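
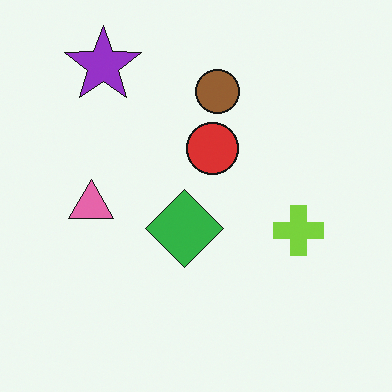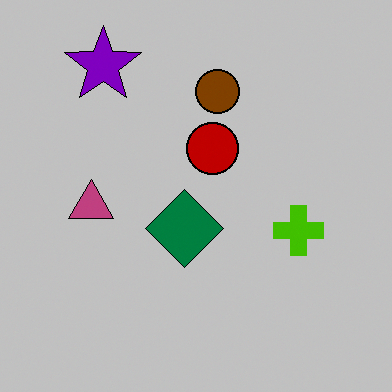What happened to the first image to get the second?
The transformation is: heavily posterized to just a handful of flat colors.

Each flat color has snapped to a coarser quantized level — most visibly, the near-white background has dropped to a flat grey.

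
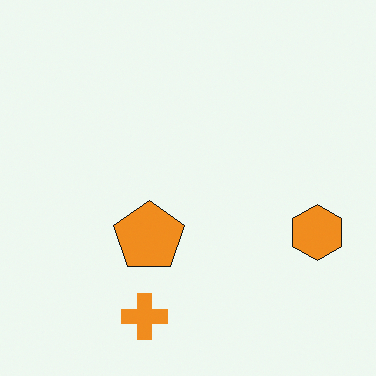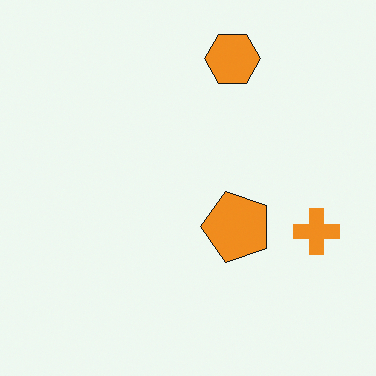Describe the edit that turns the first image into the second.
The image was rotated 90° counter-clockwise.

The orange hexagon sits in the right of the first image and the top of the second — consistent with a whole-image 90° counter-clockwise rotation.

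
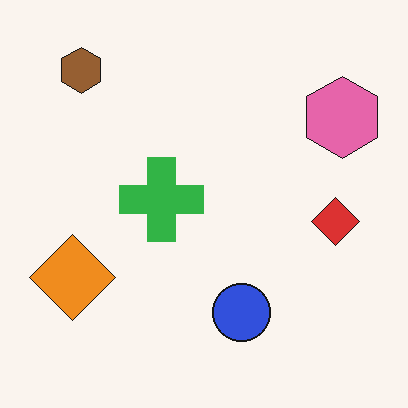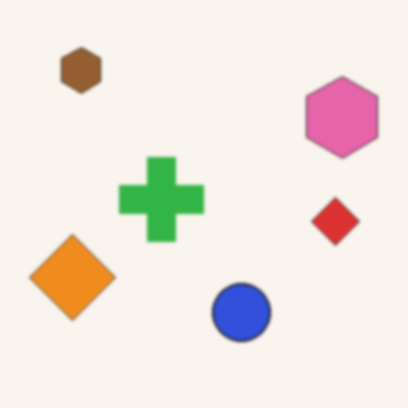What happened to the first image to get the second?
The image was slightly softened.

Shape edges and outlines are uniformly softened across the whole image.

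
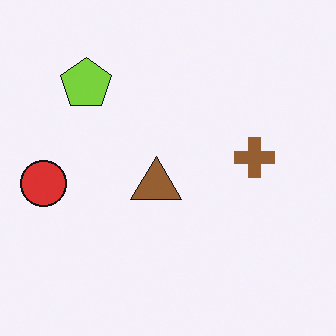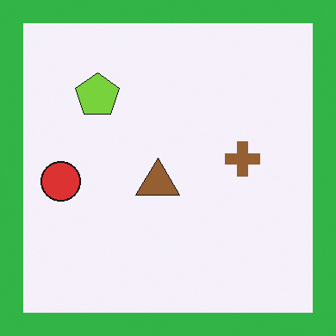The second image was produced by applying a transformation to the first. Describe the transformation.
This is the original image framed with a green border.

A solid green frame runs around the edge of the second image, with the content slightly shrunk inside it.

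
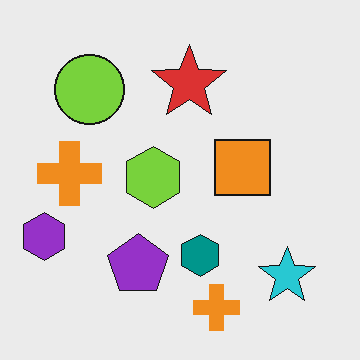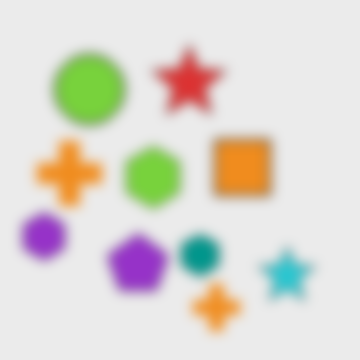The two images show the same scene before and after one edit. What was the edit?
The second image is the first strongly gaussian-blurred.

Shape edges and outlines are uniformly softened across the whole image.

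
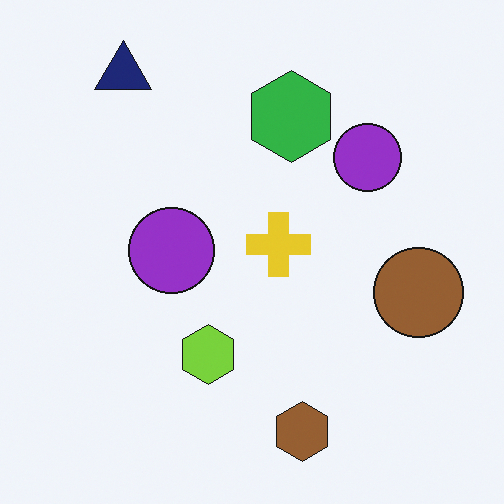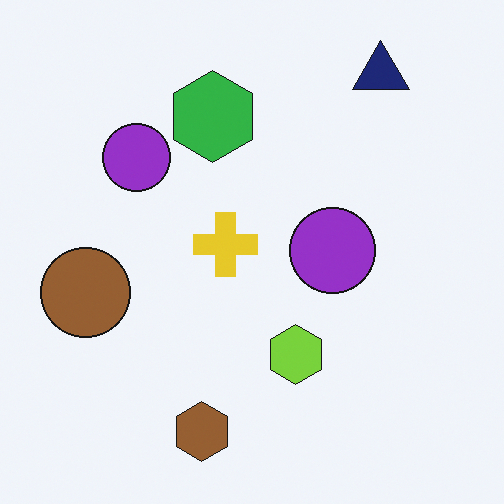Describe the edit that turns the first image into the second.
It was flipped horizontally (left ↔ right).

The brown circle is in the right of the first image and the left of the second — shapes on opposite sides of the vertical midline have swapped in a mirror flip.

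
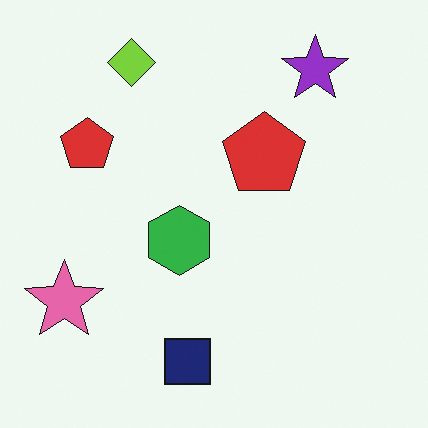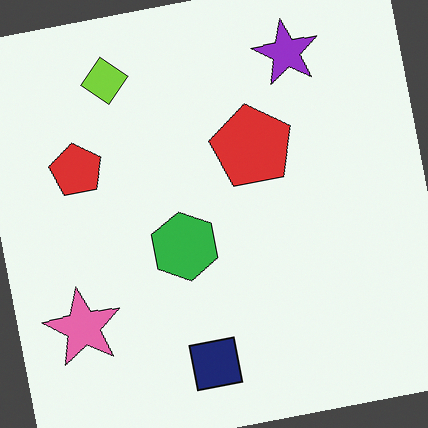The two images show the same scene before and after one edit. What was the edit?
This is the original image rotated counter-clockwise by a small amount.

Every shape is tilted by the same angle and the image corners show triangular fill wedges — a whole-image rotation by a non-right angle.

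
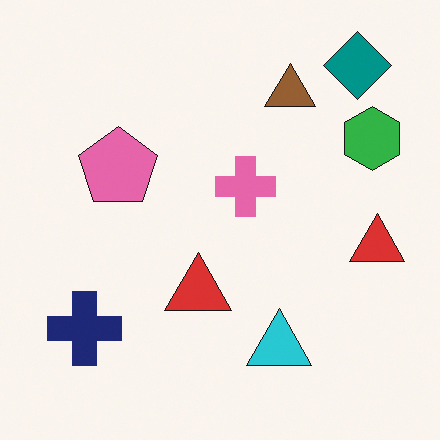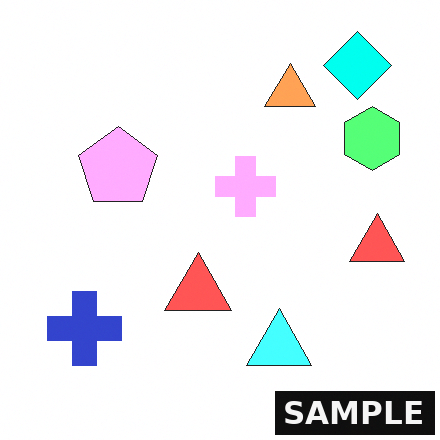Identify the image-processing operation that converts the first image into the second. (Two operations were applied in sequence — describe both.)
The second image is the first noticeably brightened, then watermarked with the text "SAMPLE" in the lower-right corner.

Every pixel — background and shapes alike — is uniformly brightened. A dark label reading "SAMPLE" appears in the lower-right corner.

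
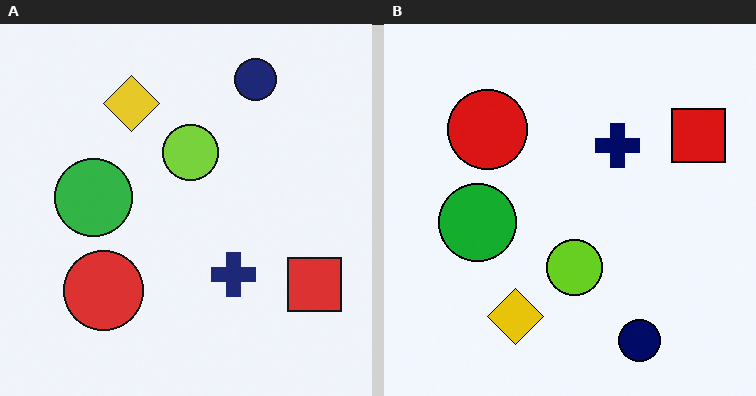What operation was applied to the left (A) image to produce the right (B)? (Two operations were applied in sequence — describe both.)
The right (B) image is the left (A) flipped vertically (top ↔ bottom), then given slightly increased contrast.

The navy circle is in the top-right of the left (A) image and the bottom-right of the right (B) — shapes on opposite sides of the horizontal midline have swapped in a mirror flip. Tones are pushed away from mid-grey across the whole image — a global contrast change.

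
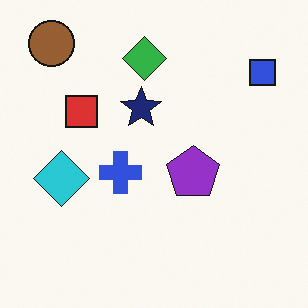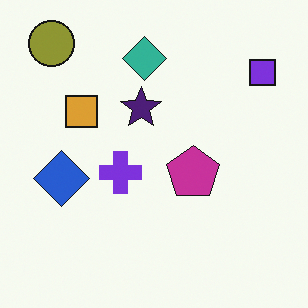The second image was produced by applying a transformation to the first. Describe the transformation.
Hue-shifted by a small amount.

Every shape's color has rotated by the same amount around the hue wheel — a uniform hue shift.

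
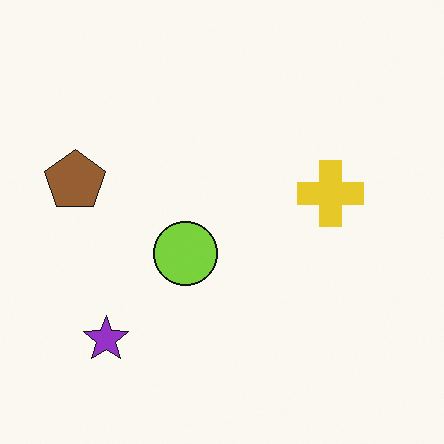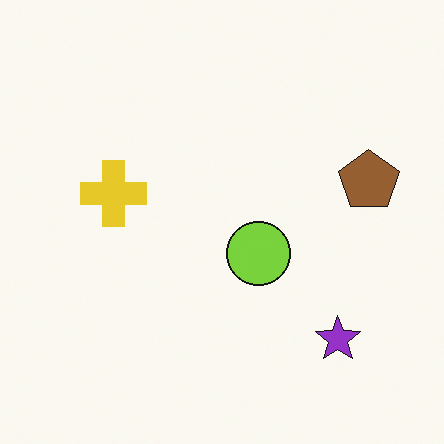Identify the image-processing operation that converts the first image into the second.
Flipped horizontally (left ↔ right).

The brown pentagon is in the left of the first image and the right of the second — shapes on opposite sides of the vertical midline have swapped in a mirror flip.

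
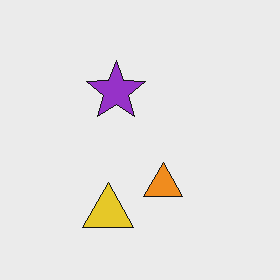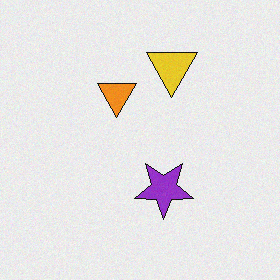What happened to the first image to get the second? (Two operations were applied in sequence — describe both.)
The image was rotated 180°, then degraded with subtle gaussian noise.

The yellow triangle sits in the bottom of the first image and the top of the second — consistent with a whole-image 180° rotation. Random speckle covers the whole image, including the flat background.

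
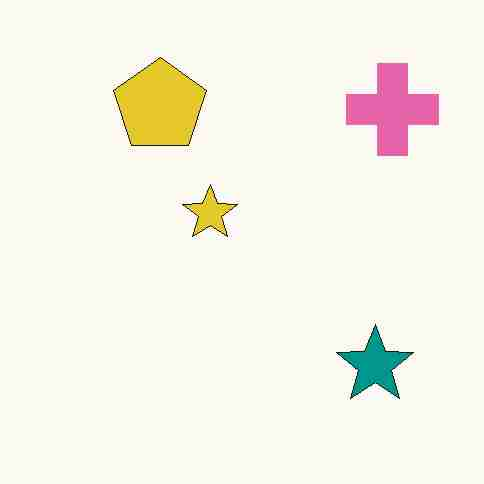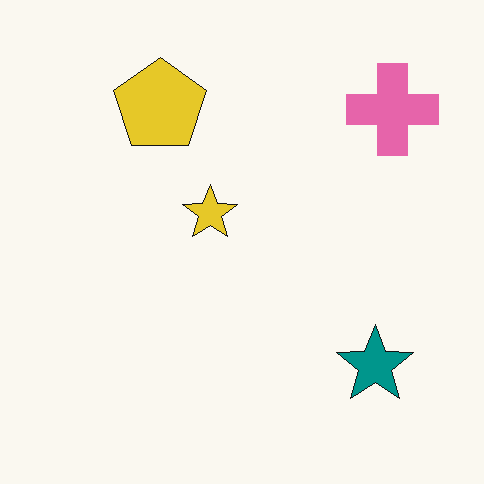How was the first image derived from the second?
The first image is the second heavily JPEG-compressed with obvious blocking artifacts.

Blocky 8×8 compression artifacts appear around shape edges and the flat background shows ringing — characteristic JPEG degradation.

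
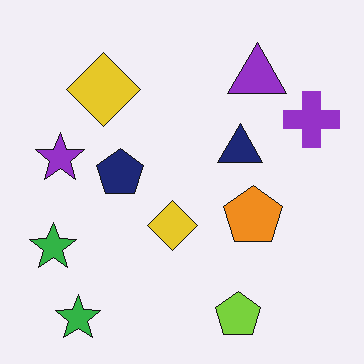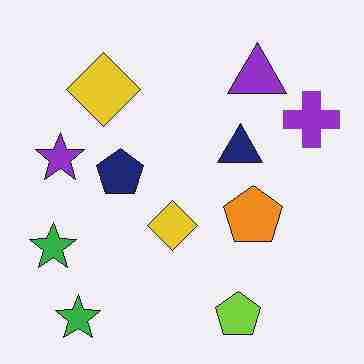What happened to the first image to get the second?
It was heavily JPEG-compressed with obvious blocking artifacts.

Blocky 8×8 compression artifacts appear around shape edges and the flat background shows ringing — characteristic JPEG degradation.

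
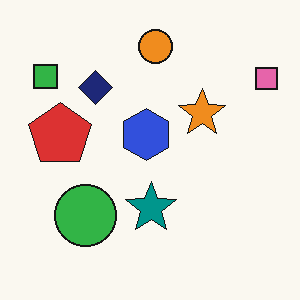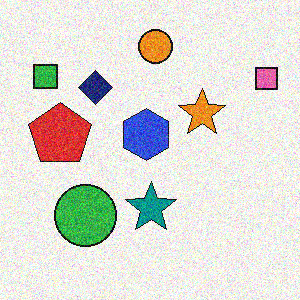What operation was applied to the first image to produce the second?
The second image is the first degraded with moderate additive noise.

Random speckle covers the whole image, including the flat background.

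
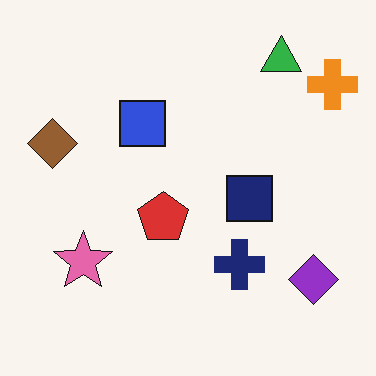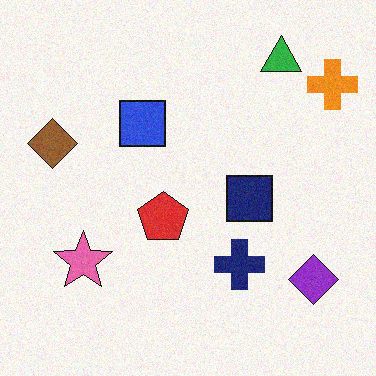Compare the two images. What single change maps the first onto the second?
The image was degraded with subtle gaussian noise.

Random speckle covers the whole image, including the flat background.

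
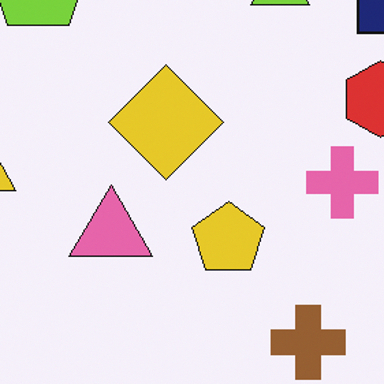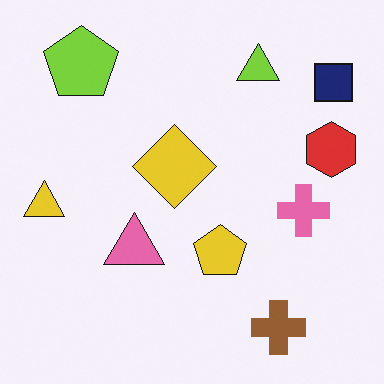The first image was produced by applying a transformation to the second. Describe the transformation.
The first image is the second cropped to a modestly smaller region and rescaled.

The visible shapes are larger and the field of view is narrower; shapes near the original edges may be partly or wholly outside the frame — a crop-and-rescale.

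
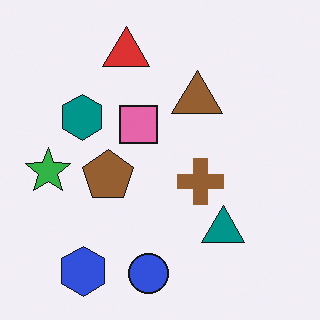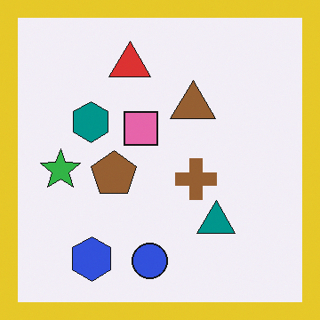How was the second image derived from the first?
Framed with a yellow border.

A solid yellow frame runs around the edge of the second image, with the content slightly shrunk inside it.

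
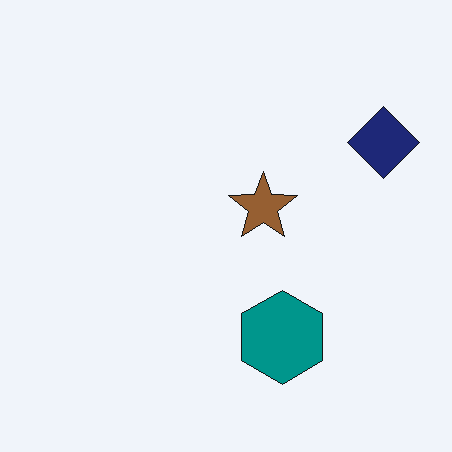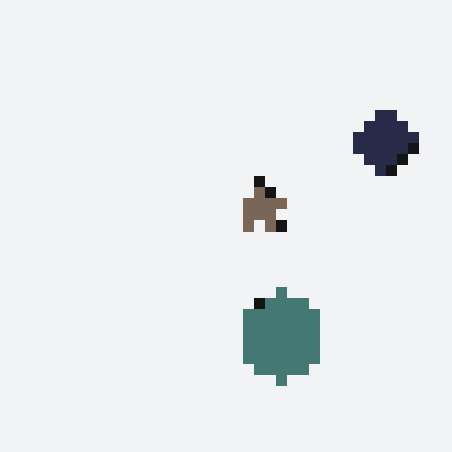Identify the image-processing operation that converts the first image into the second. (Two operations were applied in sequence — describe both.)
The second image is the first coarsely pixelated, then made much more muted (saturation change).

Shapes are reduced to large square blocks; fine edges and outlines are lost — a downscale-then-upscale (mosaic) effect. All colors are more muted and greyish — a global saturation change.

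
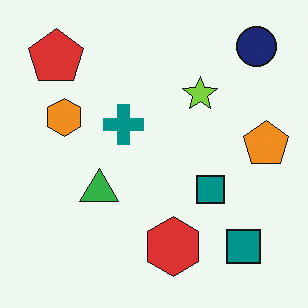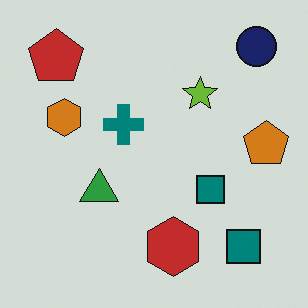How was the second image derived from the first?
The transformation is: slightly darkened.

Every pixel — background and shapes alike — is uniformly darkened.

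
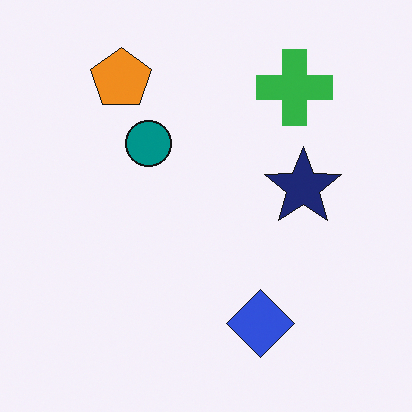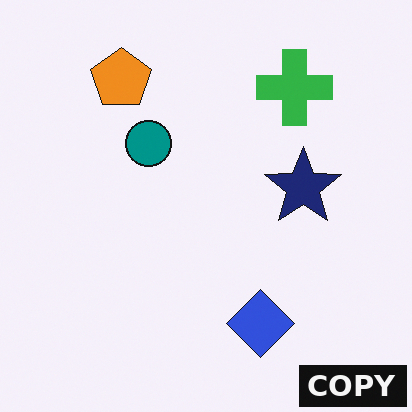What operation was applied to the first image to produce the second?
Watermarked with the text "COPY" in the lower-right corner.

A dark label reading "COPY" appears in the lower-right corner.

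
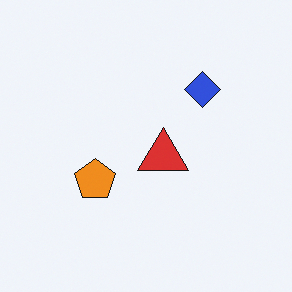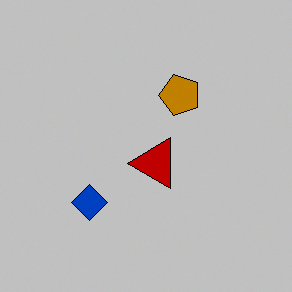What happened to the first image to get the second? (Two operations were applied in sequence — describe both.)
The transformation is: aggressively posterized, then transposed (reflected across the top-left ↔ bottom-right diagonal).

Each flat color has snapped to a coarser quantized level — most visibly, the near-white background has dropped to a flat grey. Shapes have swapped their row and column positions — what was in the top-right is now in the bottom-left — a diagonal reflection.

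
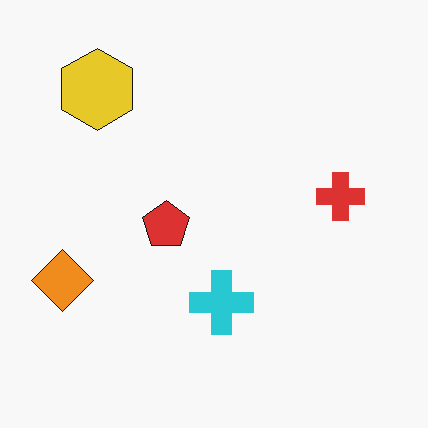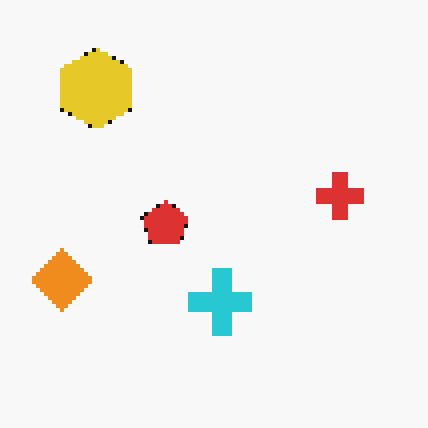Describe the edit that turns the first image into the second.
It was mildly pixelated.

Shapes are reduced to large square blocks; fine edges and outlines are lost — a downscale-then-upscale (mosaic) effect.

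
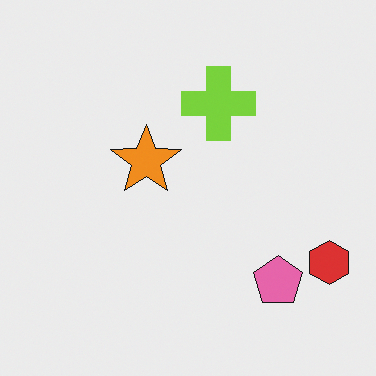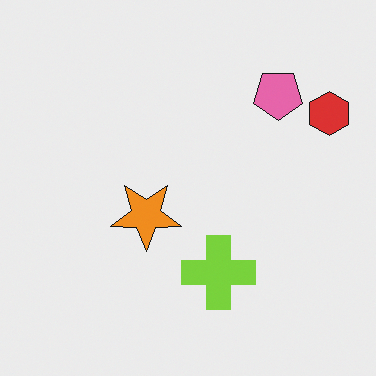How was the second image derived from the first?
It was flipped vertically (top ↔ bottom).

The pink pentagon is in the bottom-right of the first image and the top-right of the second — shapes on opposite sides of the horizontal midline have swapped in a mirror flip.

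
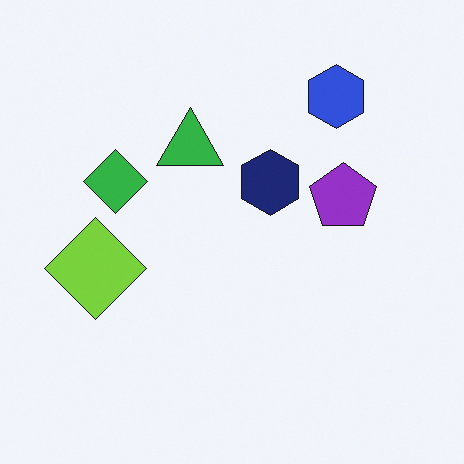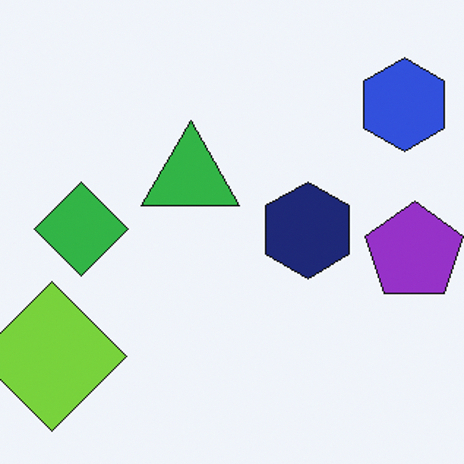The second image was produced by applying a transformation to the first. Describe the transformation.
Cropped to a modestly smaller region and rescaled.

The visible shapes are larger and the field of view is narrower; shapes near the original edges may be partly or wholly outside the frame — a crop-and-rescale.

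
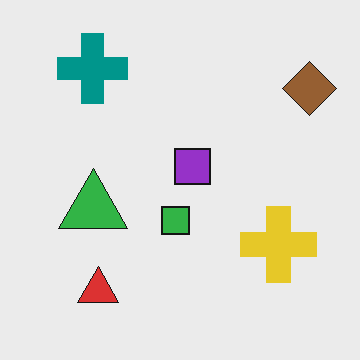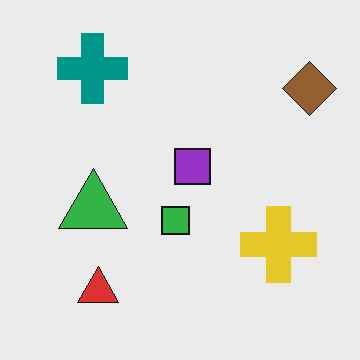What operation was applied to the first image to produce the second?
This is the original image given moderate JPEG compression.

Blocky 8×8 compression artifacts appear around shape edges and the flat background shows ringing — characteristic JPEG degradation.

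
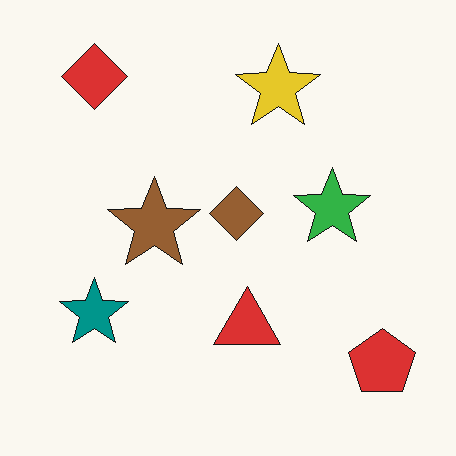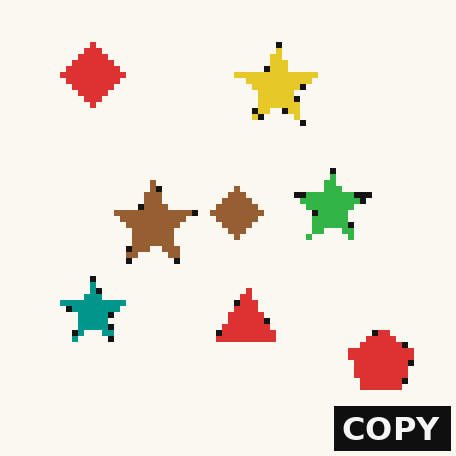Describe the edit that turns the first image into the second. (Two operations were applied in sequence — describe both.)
The second image is the first pixelated into visible square blocks, then watermarked with the text "COPY" in the lower-right corner.

Shapes are reduced to large square blocks; fine edges and outlines are lost — a downscale-then-upscale (mosaic) effect. A dark label reading "COPY" appears in the lower-right corner.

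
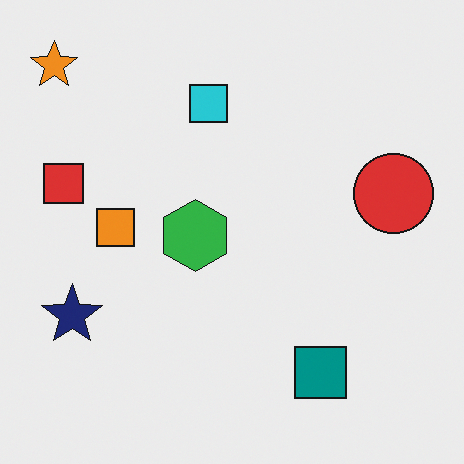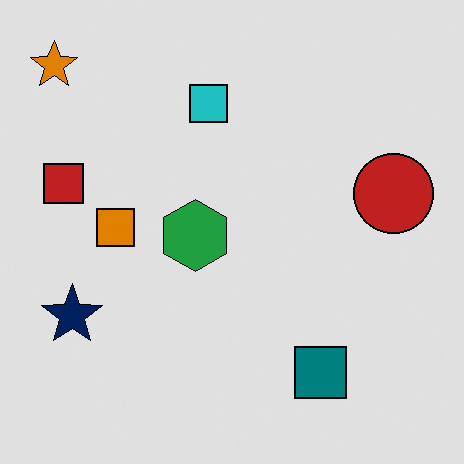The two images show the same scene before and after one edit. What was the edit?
This is the original image moderately posterized.

Each flat color has snapped to a coarser quantized level — most visibly, the near-white background has dropped to a flat grey.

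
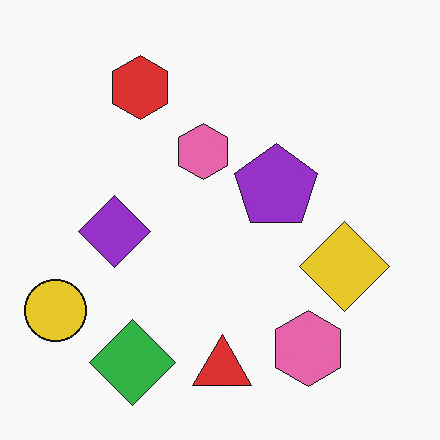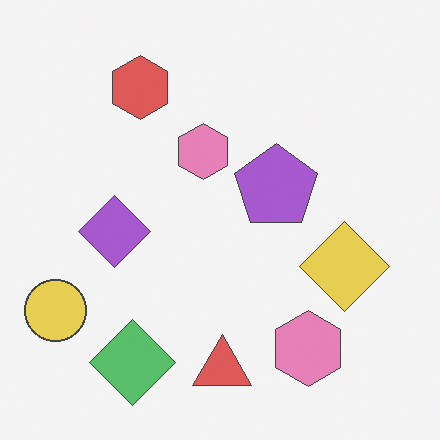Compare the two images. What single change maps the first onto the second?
This is the original image given slightly reduced contrast.

Tones are pushed toward mid-grey across the whole image — a global contrast change.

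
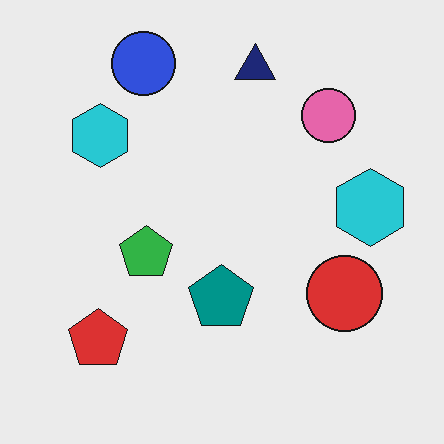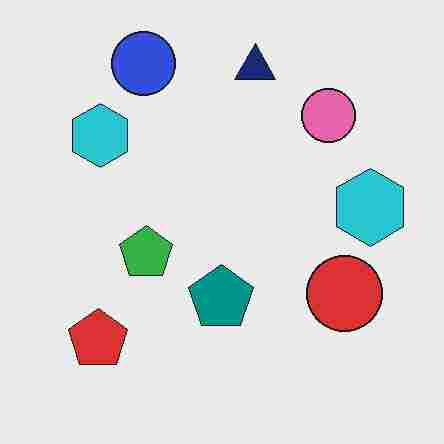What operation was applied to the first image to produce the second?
This is the original image degraded with heavy JPEG compression.

Blocky 8×8 compression artifacts appear around shape edges and the flat background shows ringing — characteristic JPEG degradation.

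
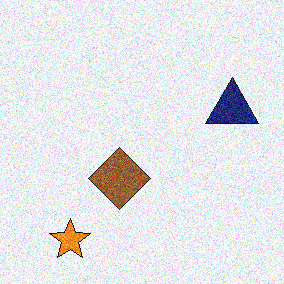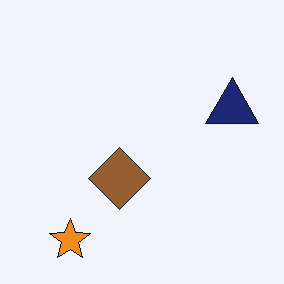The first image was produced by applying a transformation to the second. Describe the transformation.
Degraded with moderate additive noise.

Random speckle covers the whole image, including the flat background.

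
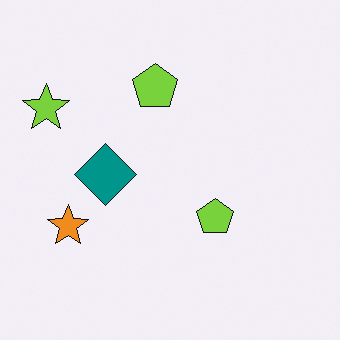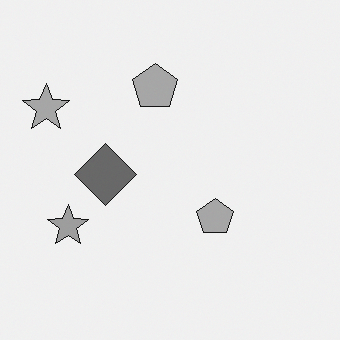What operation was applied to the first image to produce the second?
Converted to grayscale.

All color is removed — every shape is now a shade of grey.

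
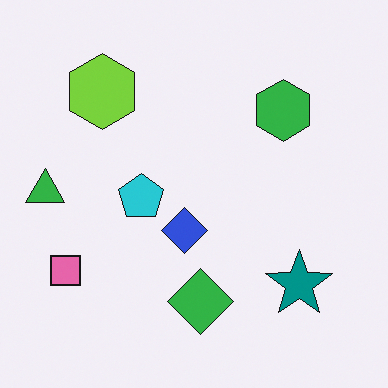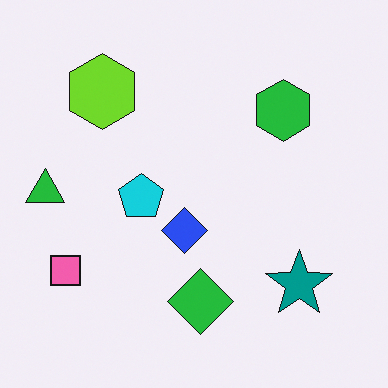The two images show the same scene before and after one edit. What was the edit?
The second image is the first slightly oversaturated.

All colors are more vivid — a global saturation change.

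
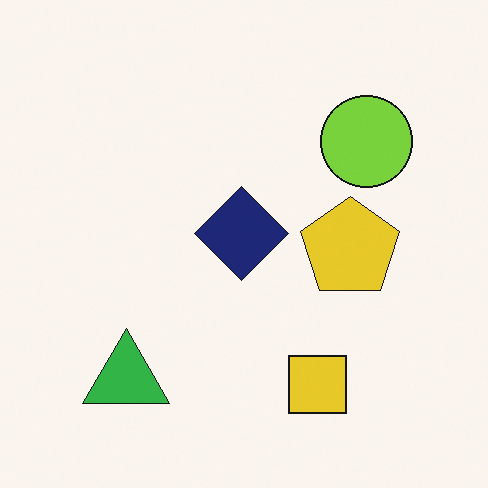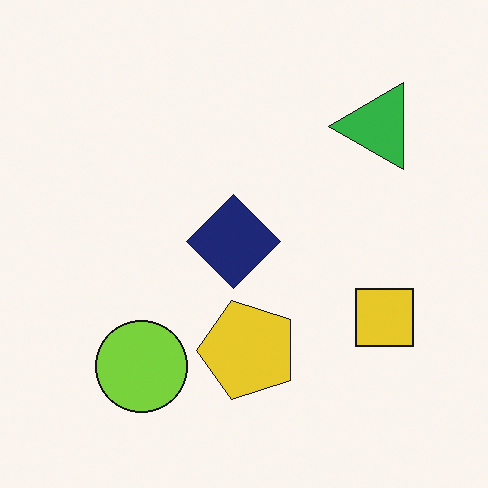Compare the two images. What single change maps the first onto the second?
The transformation is: transposed (reflected across the top-left ↔ bottom-right diagonal).

Shapes have swapped their row and column positions — what was in the top-right is now in the bottom-left — a diagonal reflection.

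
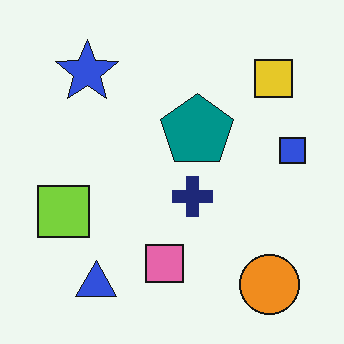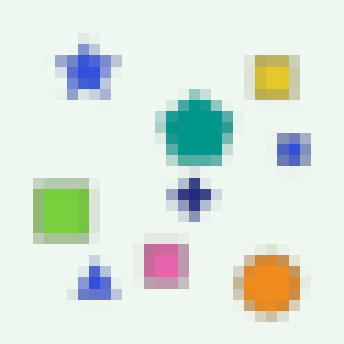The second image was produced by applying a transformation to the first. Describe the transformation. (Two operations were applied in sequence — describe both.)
The image was moderately blurred, then heavily pixelated into large blocks.

Shape edges and outlines are uniformly softened across the whole image. Shapes are reduced to large square blocks; fine edges and outlines are lost — a downscale-then-upscale (mosaic) effect.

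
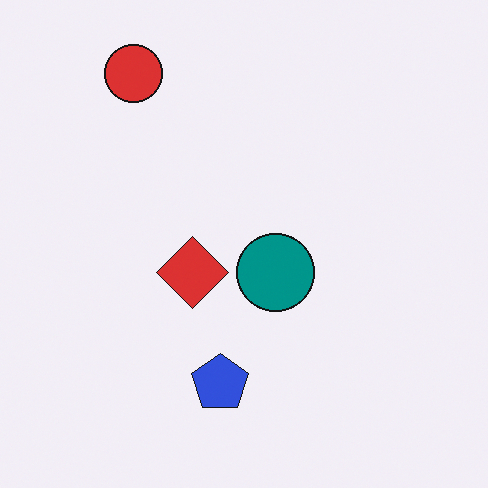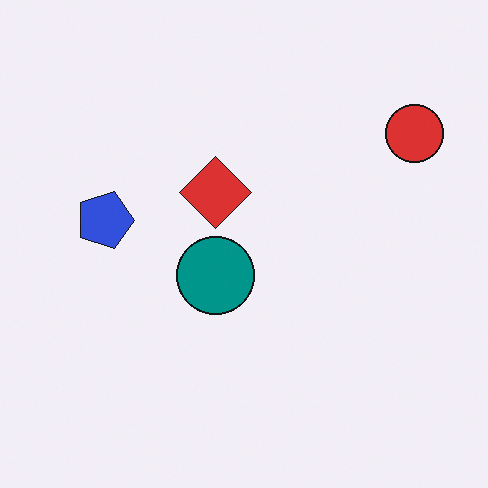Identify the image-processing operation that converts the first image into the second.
The transformation is: rotated 90° clockwise.

The red circle sits in the top-left of the first image and the top-right of the second — consistent with a whole-image 90° clockwise rotation.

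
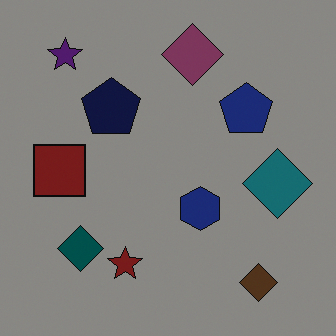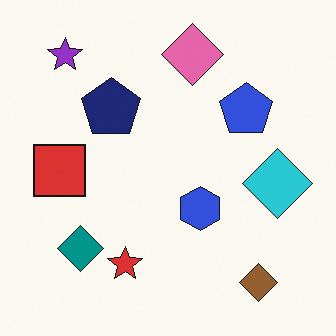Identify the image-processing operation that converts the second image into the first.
Substantially darkened.

Every pixel — background and shapes alike — is uniformly darkened.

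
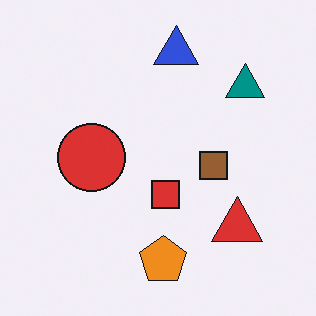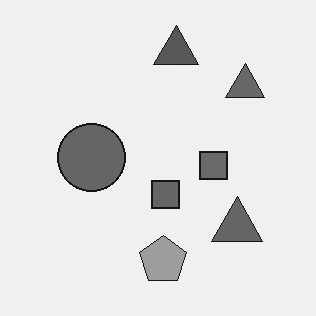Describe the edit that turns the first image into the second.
This is the original image converted to grayscale.

All color is removed — every shape is now a shade of grey.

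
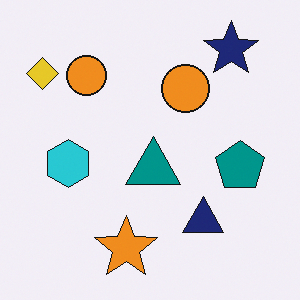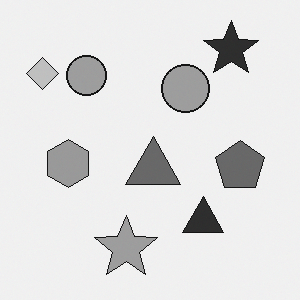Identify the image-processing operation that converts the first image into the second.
The transformation is: converted to grayscale.

All color is removed — every shape is now a shade of grey.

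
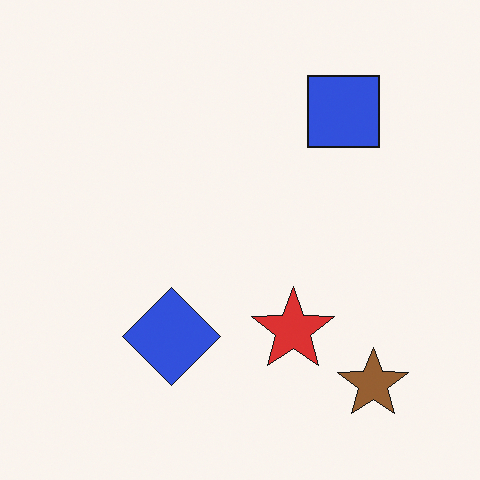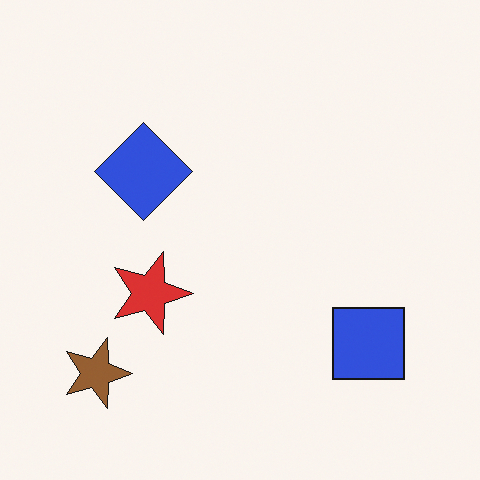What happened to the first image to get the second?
Rotated 90° clockwise.

The brown star sits in the bottom-right of the first image and the bottom-left of the second — consistent with a whole-image 90° clockwise rotation.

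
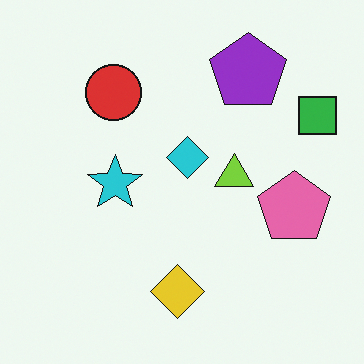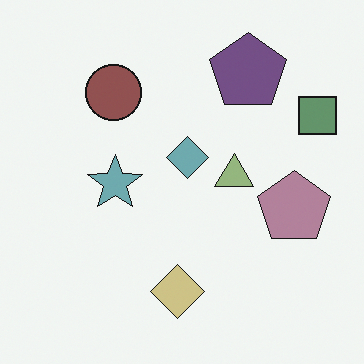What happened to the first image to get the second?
The image was made much more muted (saturation change).

All colors are more muted and greyish — a global saturation change.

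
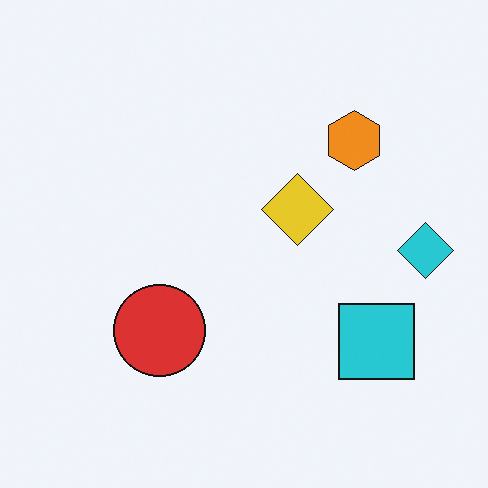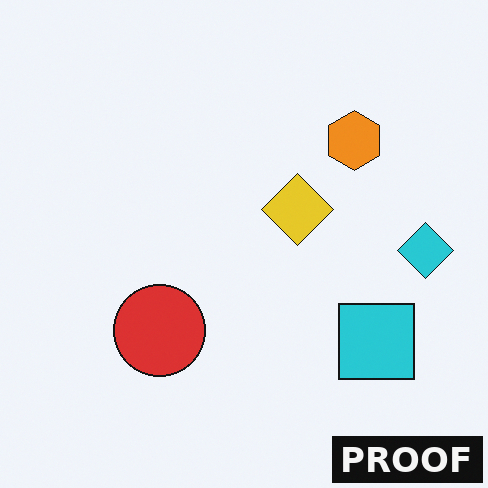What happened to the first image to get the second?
The second image is the first watermarked with the text "PROOF" in the lower-right corner.

A dark label reading "PROOF" appears in the lower-right corner.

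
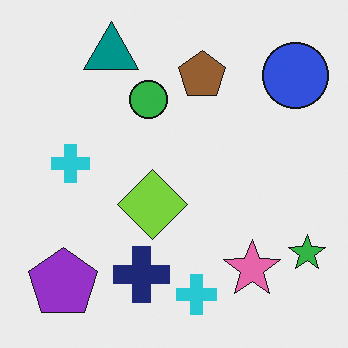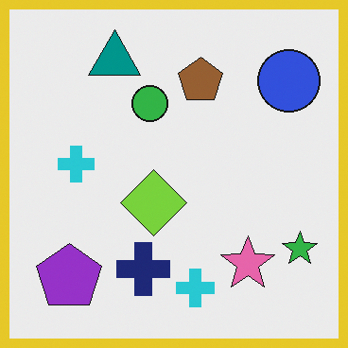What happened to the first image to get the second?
It was framed with a yellow border.

A solid yellow frame runs around the edge of the second image, with the content slightly shrunk inside it.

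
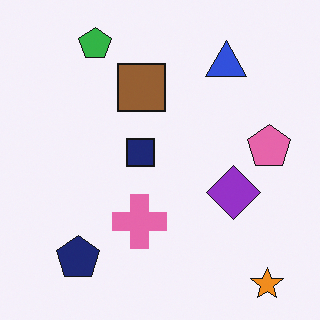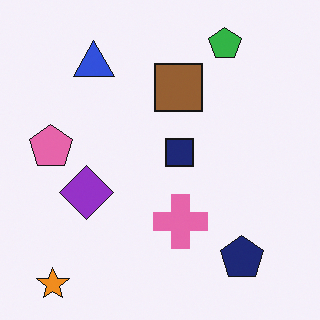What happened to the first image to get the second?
The second image is the first flipped horizontally (left ↔ right).

The pink pentagon is in the right of the first image and the left of the second — shapes on opposite sides of the vertical midline have swapped in a mirror flip.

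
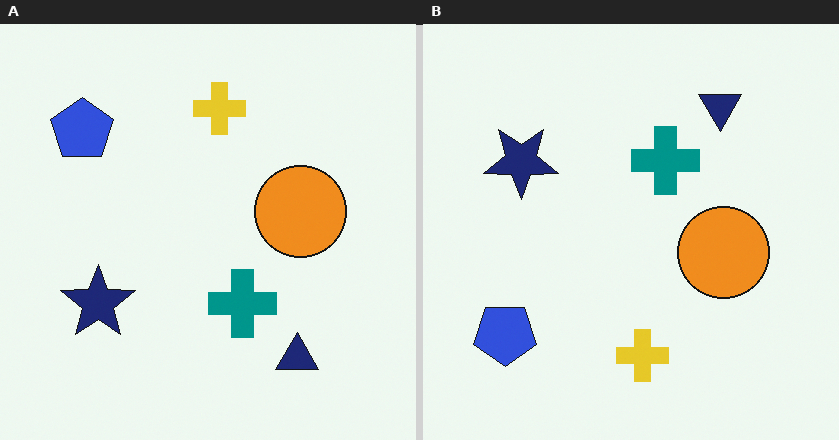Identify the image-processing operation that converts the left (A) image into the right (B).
Flipped vertically (top ↔ bottom).

The navy triangle is in the bottom-right of the left (A) image and the top-right of the right (B) — shapes on opposite sides of the horizontal midline have swapped in a mirror flip.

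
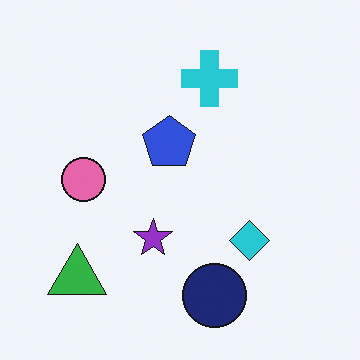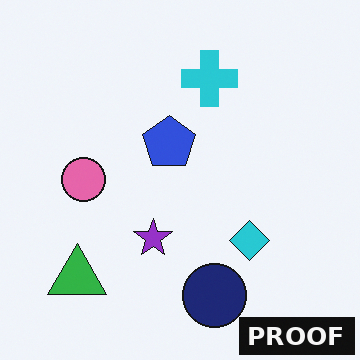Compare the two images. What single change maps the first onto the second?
Watermarked with the text "PROOF" in the lower-right corner.

A dark label reading "PROOF" appears in the lower-right corner.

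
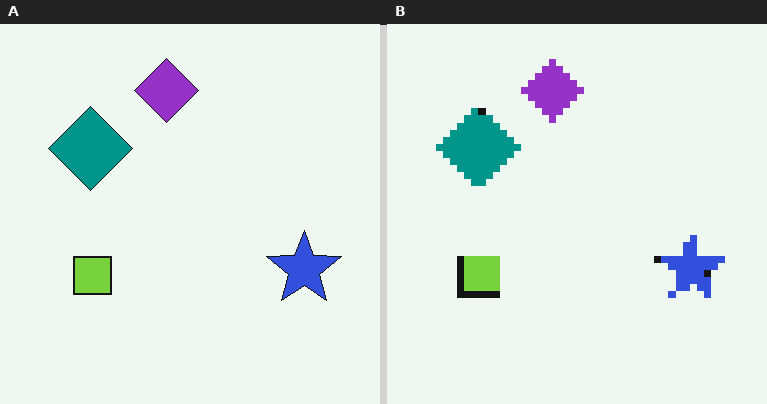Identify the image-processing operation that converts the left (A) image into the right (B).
Pixelated into visible square blocks.

Shapes are reduced to large square blocks; fine edges and outlines are lost — a downscale-then-upscale (mosaic) effect.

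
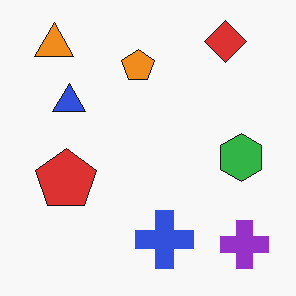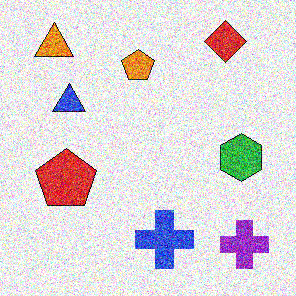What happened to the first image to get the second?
The image was degraded with heavy additive noise.

Random speckle covers the whole image, including the flat background.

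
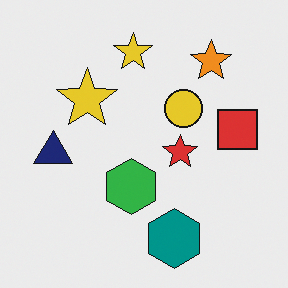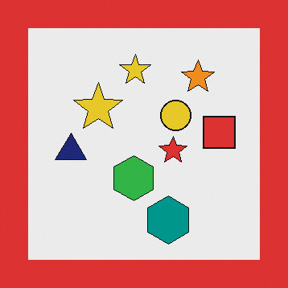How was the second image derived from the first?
It was framed with a red border.

A solid red frame runs around the edge of the second image, with the content slightly shrunk inside it.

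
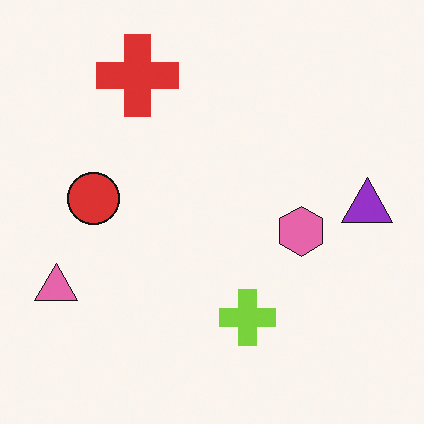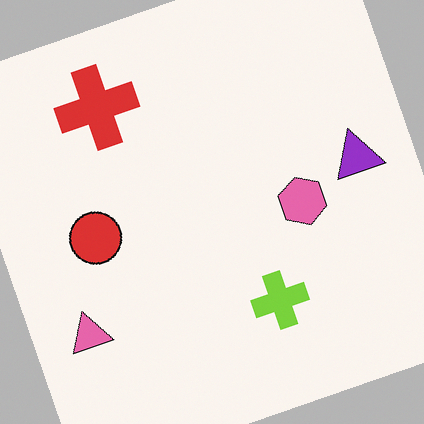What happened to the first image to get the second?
It was rotated counter-clockwise by a moderate amount.

Every shape is tilted by the same angle and the image corners show triangular fill wedges — a whole-image rotation by a non-right angle.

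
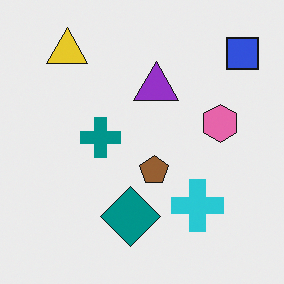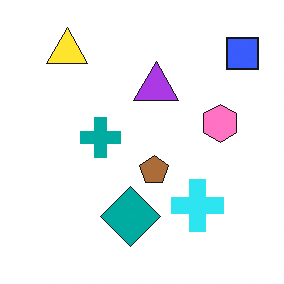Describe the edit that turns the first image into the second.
The transformation is: slightly brightened.

Every pixel — background and shapes alike — is uniformly brightened.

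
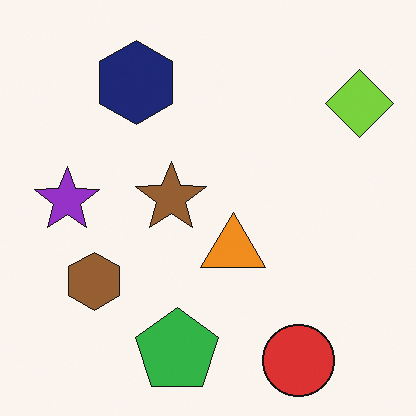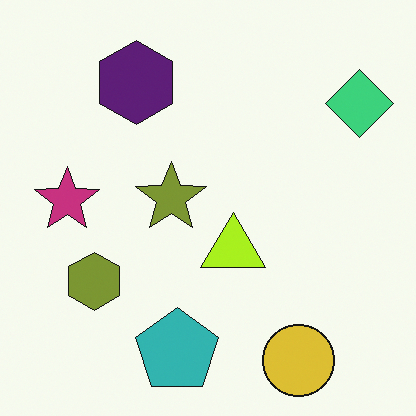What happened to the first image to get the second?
The transformation is: hue-shifted slightly.

Every shape's color has rotated by the same amount around the hue wheel — a uniform hue shift.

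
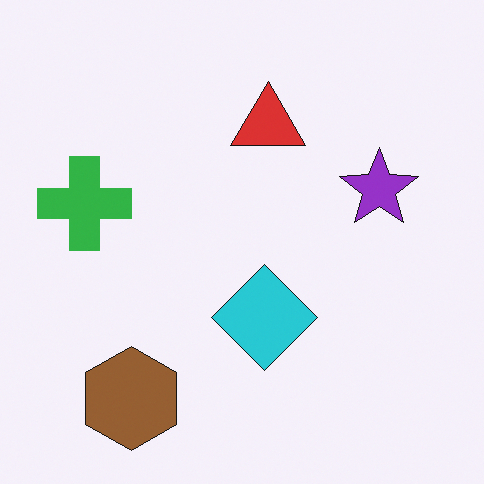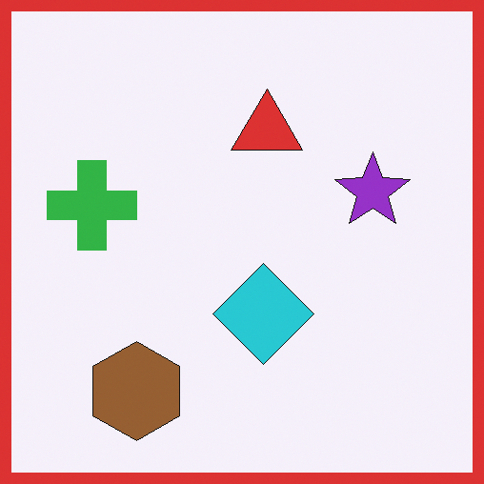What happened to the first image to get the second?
The transformation is: framed with a red border.

A solid red frame runs around the edge of the second image, with the content slightly shrunk inside it.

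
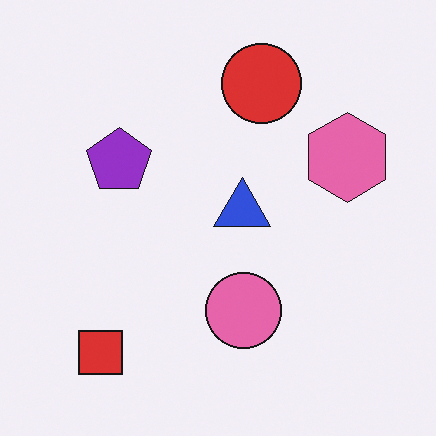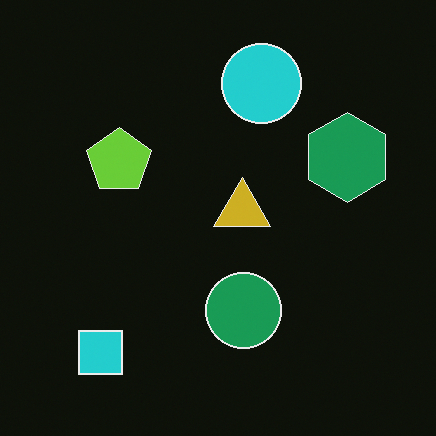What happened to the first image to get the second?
Color-inverted (negative).

The light background has become dark and every shape's color is its complement — a photographic negative.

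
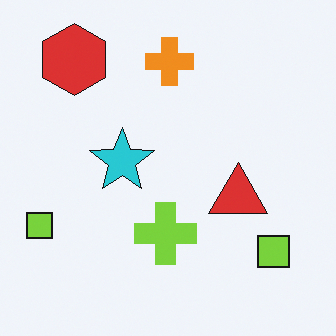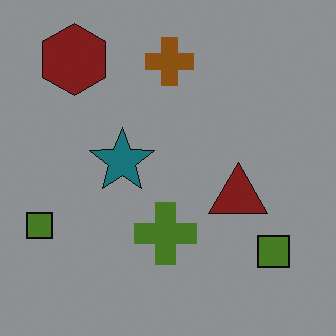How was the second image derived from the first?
The second image is the first substantially darkened.

Every pixel — background and shapes alike — is uniformly darkened.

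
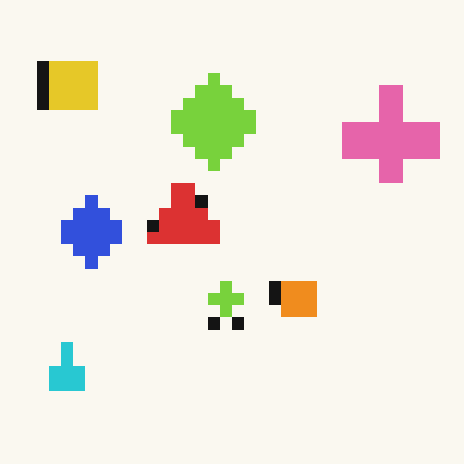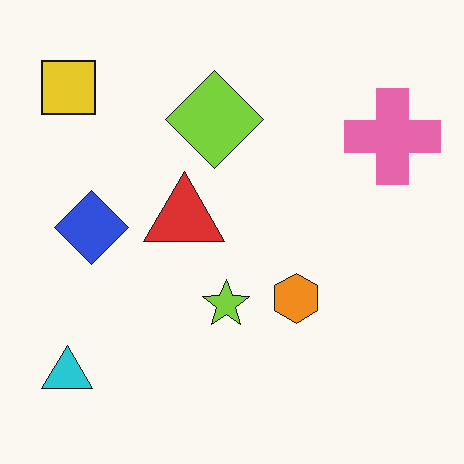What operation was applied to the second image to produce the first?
The first image is the second heavily pixelated into large blocks.

Shapes are reduced to large square blocks; fine edges and outlines are lost — a downscale-then-upscale (mosaic) effect.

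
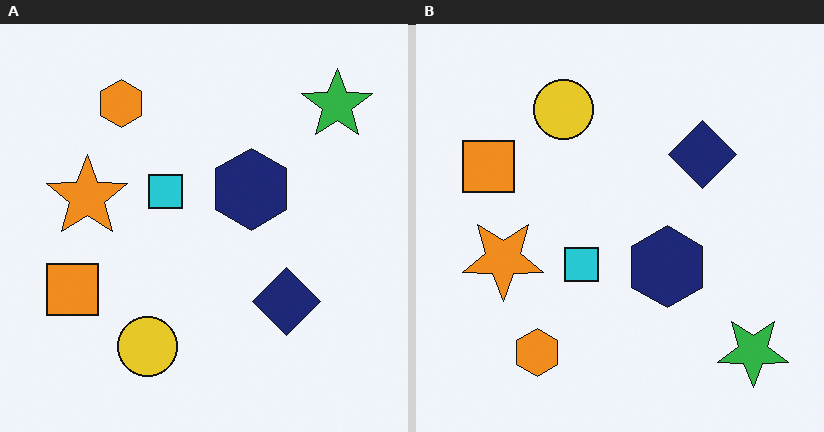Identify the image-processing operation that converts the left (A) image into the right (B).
This is the original image flipped vertically (top ↔ bottom).

The orange hexagon is in the top-left of the left (A) image and the bottom-left of the right (B) — shapes on opposite sides of the horizontal midline have swapped in a mirror flip.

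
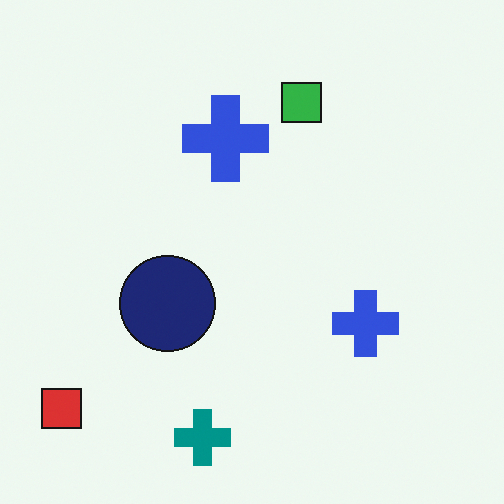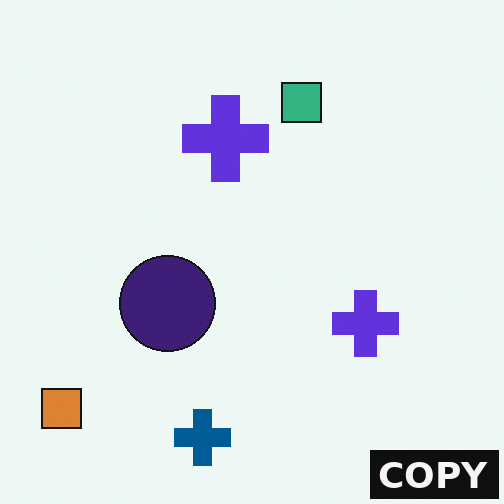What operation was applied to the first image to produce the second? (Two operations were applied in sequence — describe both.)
The transformation is: hue-shifted slightly, then watermarked with the text "COPY" in the lower-right corner.

Every shape's color has rotated by the same amount around the hue wheel — a uniform hue shift. A dark label reading "COPY" appears in the lower-right corner.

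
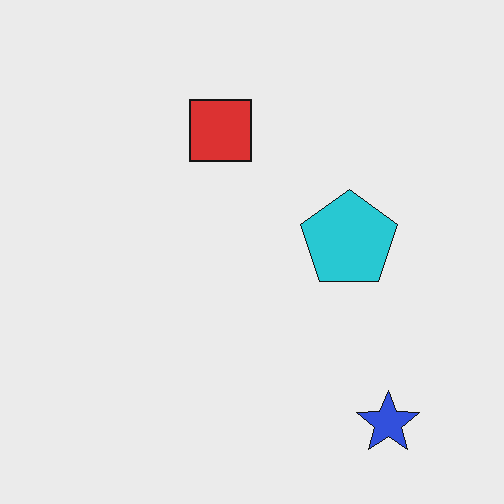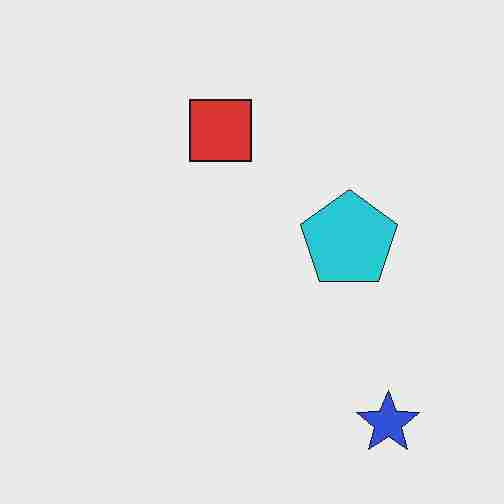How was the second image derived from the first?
It was degraded with heavy JPEG compression.

Blocky 8×8 compression artifacts appear around shape edges and the flat background shows ringing — characteristic JPEG degradation.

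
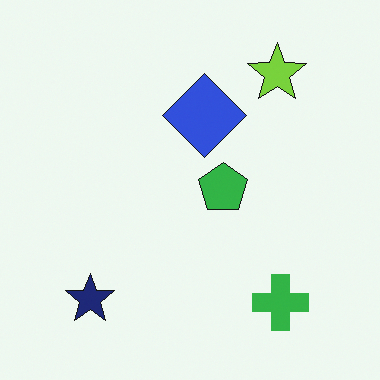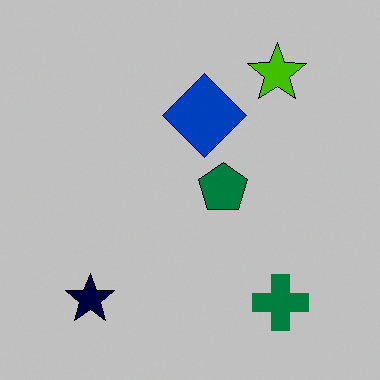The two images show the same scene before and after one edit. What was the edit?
It was aggressively posterized.

Each flat color has snapped to a coarser quantized level — most visibly, the near-white background has dropped to a flat grey.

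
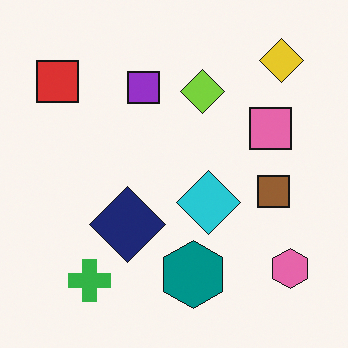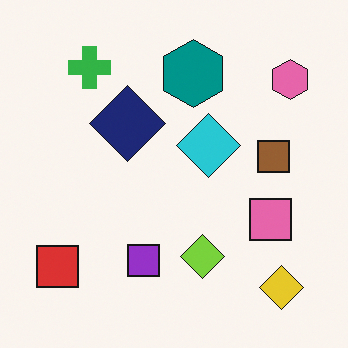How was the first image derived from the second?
The first image is the second flipped vertically (top ↔ bottom).

The yellow diamond is in the bottom-right of the second image and the top-right of the first — shapes on opposite sides of the horizontal midline have swapped in a mirror flip.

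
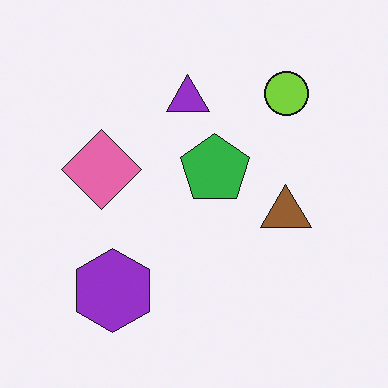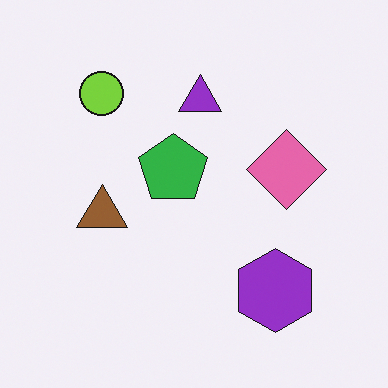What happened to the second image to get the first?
The transformation is: flipped horizontally (left ↔ right).

The lime circle is in the top-left of the second image and the top-right of the first — shapes on opposite sides of the vertical midline have swapped in a mirror flip.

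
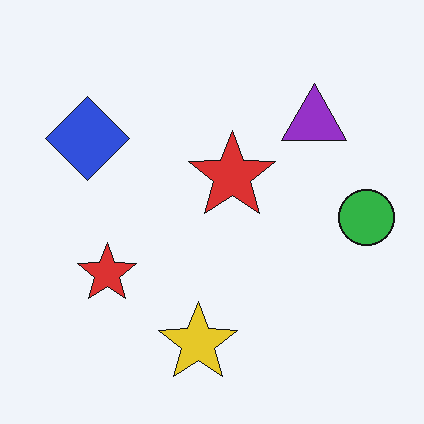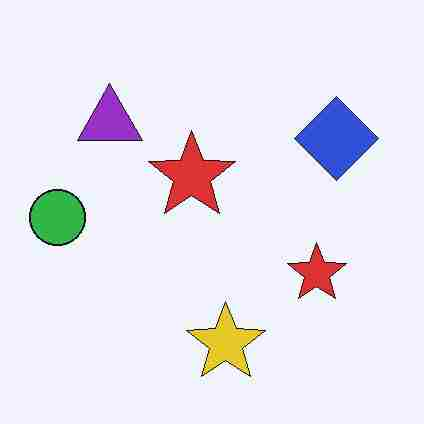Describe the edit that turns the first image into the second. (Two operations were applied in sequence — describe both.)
It was flipped horizontally (left ↔ right), then degraded with heavy JPEG compression.

The green circle is in the right of the first image and the left of the second — shapes on opposite sides of the vertical midline have swapped in a mirror flip. Blocky 8×8 compression artifacts appear around shape edges and the flat background shows ringing — characteristic JPEG degradation.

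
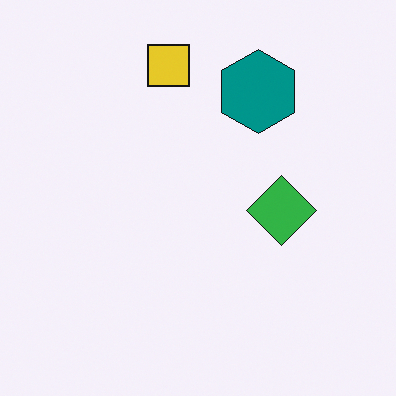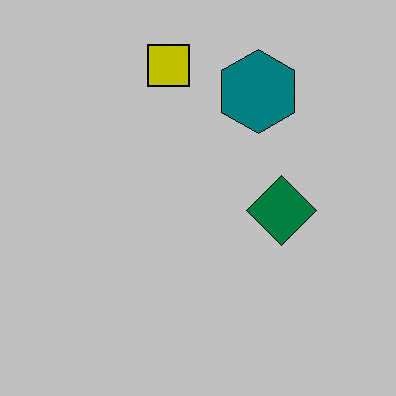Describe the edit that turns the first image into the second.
The second image is the first aggressively posterized.

Each flat color has snapped to a coarser quantized level — most visibly, the near-white background has dropped to a flat grey.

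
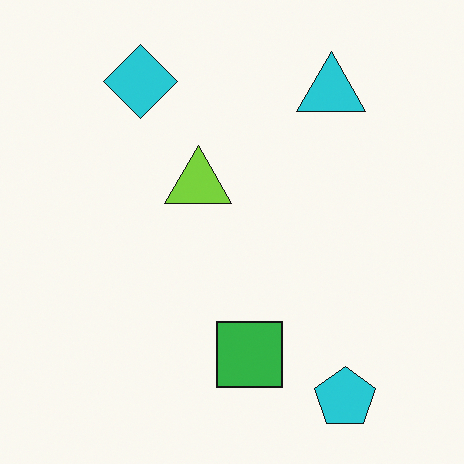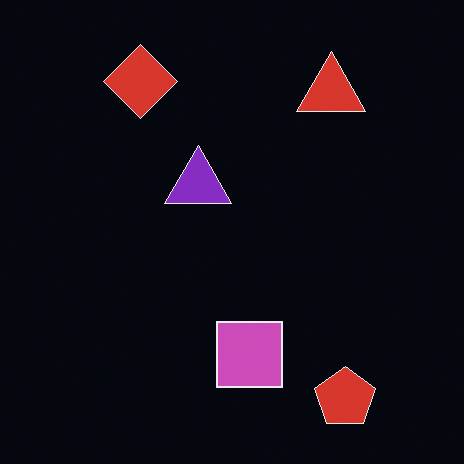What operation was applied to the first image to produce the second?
This is the original image color-inverted (negative).

The light background has become dark and every shape's color is its complement — a photographic negative.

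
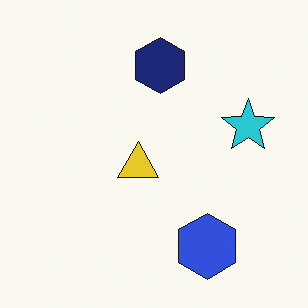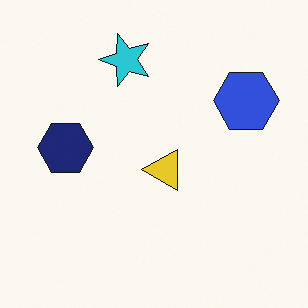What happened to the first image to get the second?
The image was rotated 90° counter-clockwise.

The blue hexagon sits in the bottom-right of the first image and the top-right of the second — consistent with a whole-image 90° counter-clockwise rotation.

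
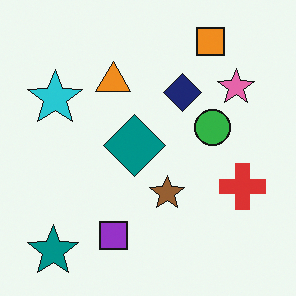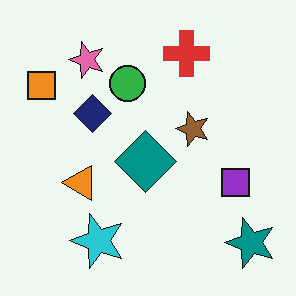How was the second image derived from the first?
It was rotated 90° counter-clockwise.

The teal star sits in the bottom-left of the first image and the bottom-right of the second — consistent with a whole-image 90° counter-clockwise rotation.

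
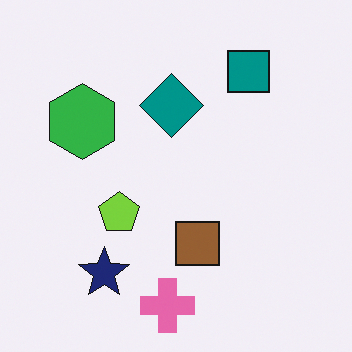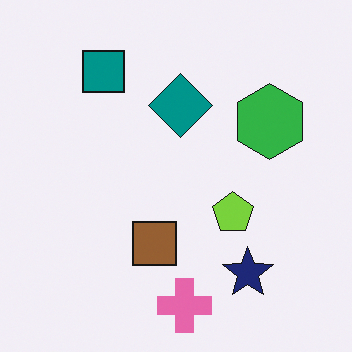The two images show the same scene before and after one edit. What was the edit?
The transformation is: flipped horizontally (left ↔ right).

The green hexagon is in the left of the first image and the right of the second — shapes on opposite sides of the vertical midline have swapped in a mirror flip.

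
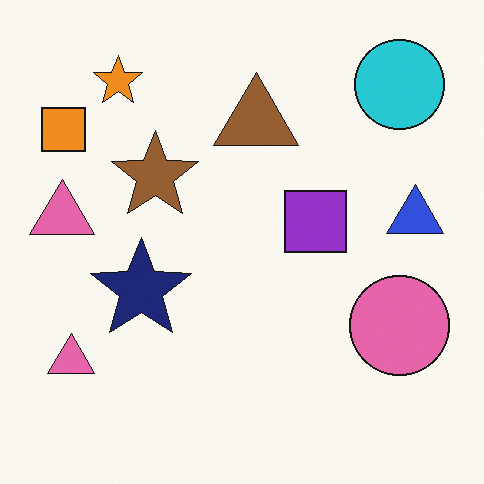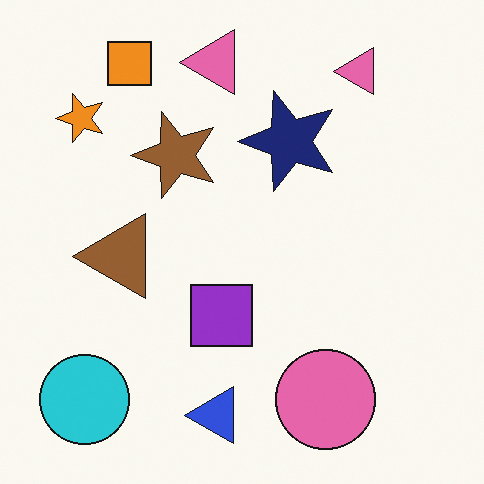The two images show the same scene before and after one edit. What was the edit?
The second image is the first transposed (reflected across the top-left ↔ bottom-right diagonal).

Shapes have swapped their row and column positions — what was in the top-right is now in the bottom-left — a diagonal reflection.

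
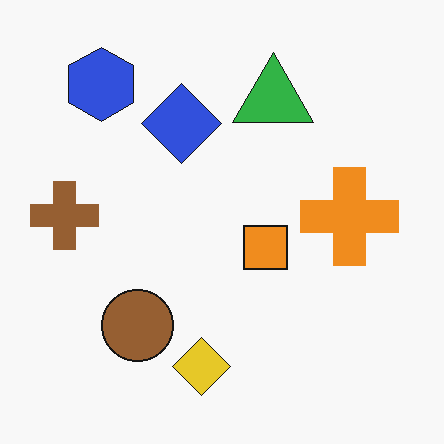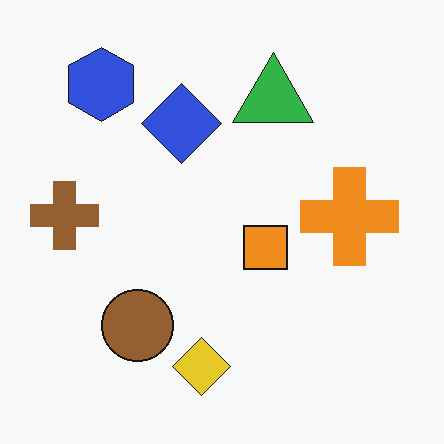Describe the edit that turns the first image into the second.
The image was JPEG-compressed with visible artifacts.

Blocky 8×8 compression artifacts appear around shape edges and the flat background shows ringing — characteristic JPEG degradation.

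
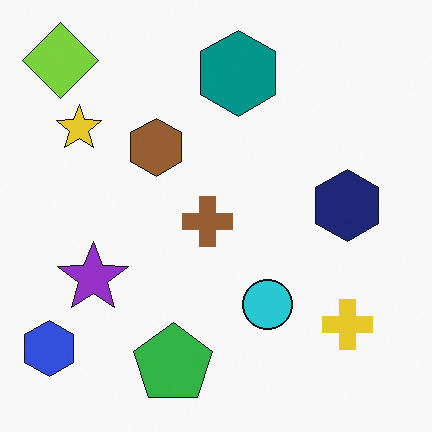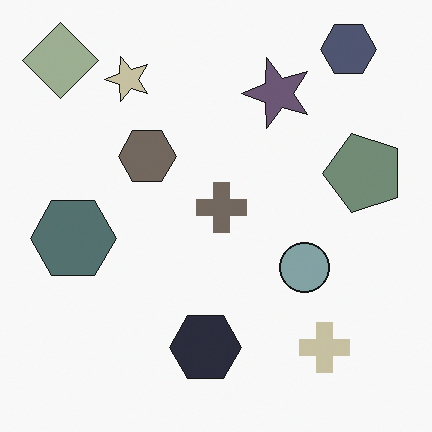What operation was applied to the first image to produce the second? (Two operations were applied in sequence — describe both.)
This is the original image heavily desaturated, then transposed (reflected across the top-left ↔ bottom-right diagonal).

All colors are more muted and greyish — a global saturation change. Shapes have swapped their row and column positions — what was in the top-right is now in the bottom-left — a diagonal reflection.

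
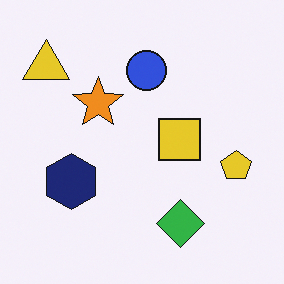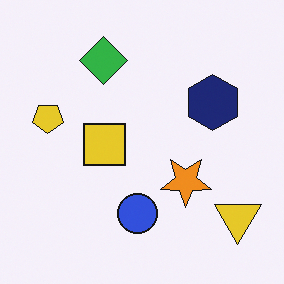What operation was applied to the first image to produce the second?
This is the original image rotated 180°.

The yellow triangle sits in the top-left of the first image and the bottom-right of the second — consistent with a whole-image 180° rotation.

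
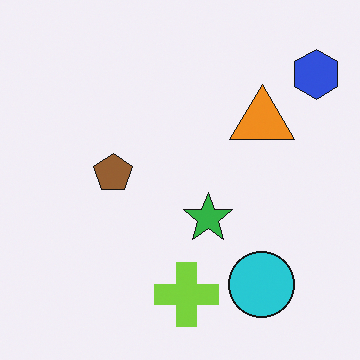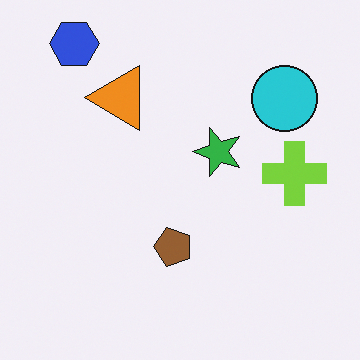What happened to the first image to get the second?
It was rotated 90° counter-clockwise.

The blue hexagon sits in the top-right of the first image and the top-left of the second — consistent with a whole-image 90° counter-clockwise rotation.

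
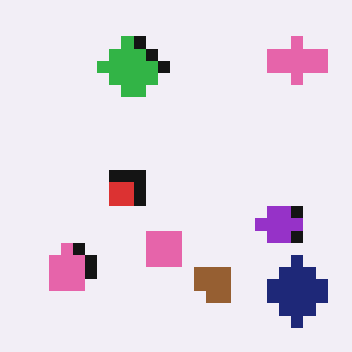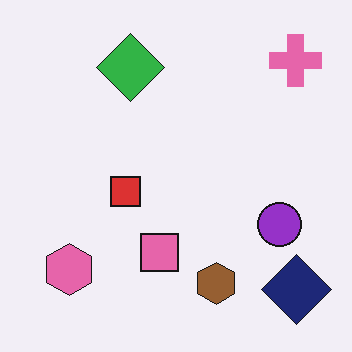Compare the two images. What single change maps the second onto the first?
The first image is the second coarsely pixelated.

Shapes are reduced to large square blocks; fine edges and outlines are lost — a downscale-then-upscale (mosaic) effect.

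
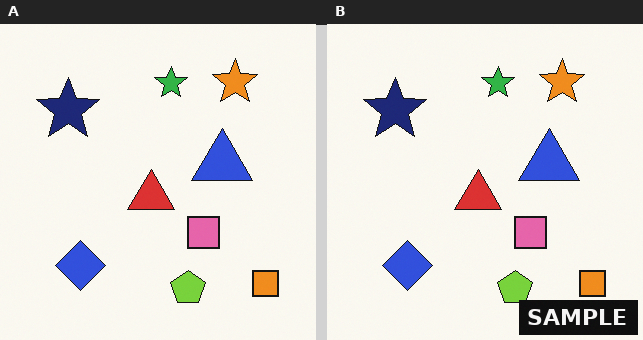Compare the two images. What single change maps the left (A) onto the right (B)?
It was watermarked with the text "SAMPLE" in the lower-right corner.

A dark label reading "SAMPLE" appears in the lower-right corner.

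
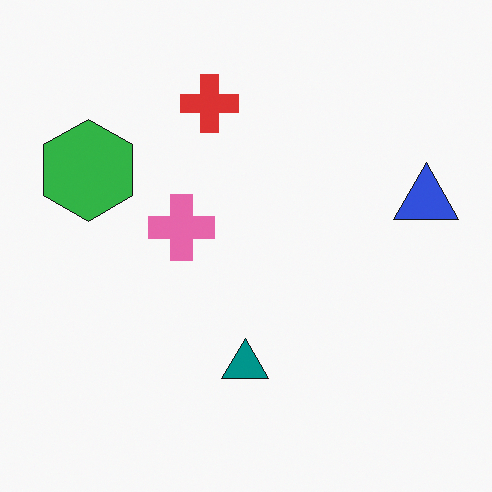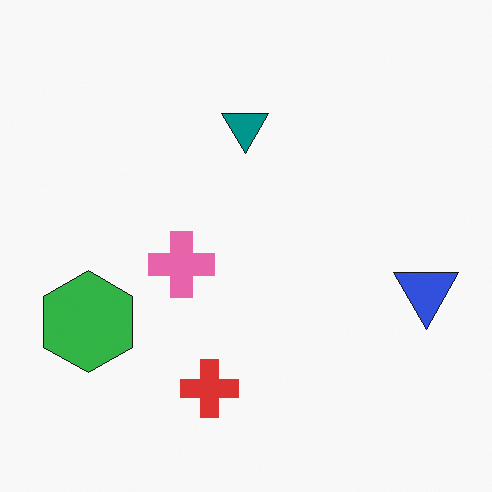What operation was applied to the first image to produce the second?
Flipped vertically (top ↔ bottom).

The red cross is in the top of the first image and the bottom of the second — shapes on opposite sides of the horizontal midline have swapped in a mirror flip.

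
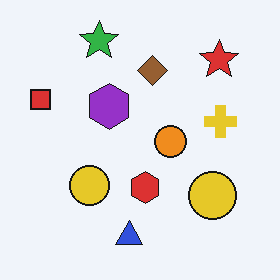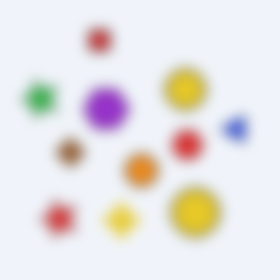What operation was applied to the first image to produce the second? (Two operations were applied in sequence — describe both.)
The image was strongly gaussian-blurred, then transposed (reflected across the top-left ↔ bottom-right diagonal).

Shape edges and outlines are uniformly softened across the whole image. Shapes have swapped their row and column positions — what was in the top-right is now in the bottom-left — a diagonal reflection.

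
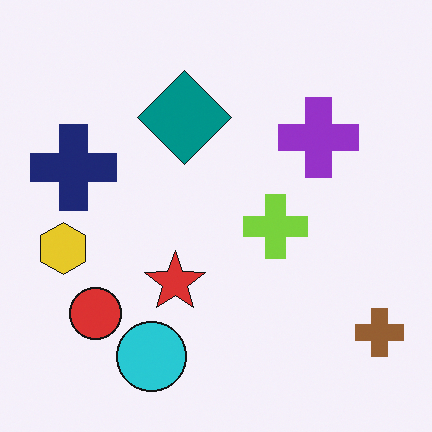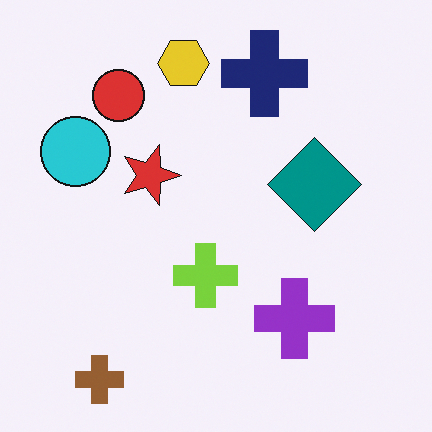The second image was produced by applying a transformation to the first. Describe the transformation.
This is the original image rotated 90° clockwise.

The brown cross sits in the bottom-right of the first image and the bottom-left of the second — consistent with a whole-image 90° clockwise rotation.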